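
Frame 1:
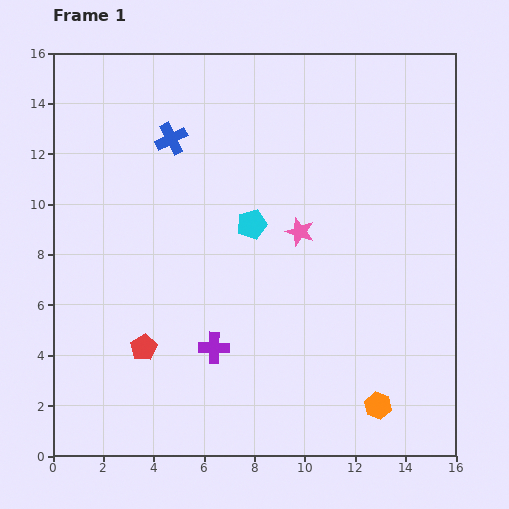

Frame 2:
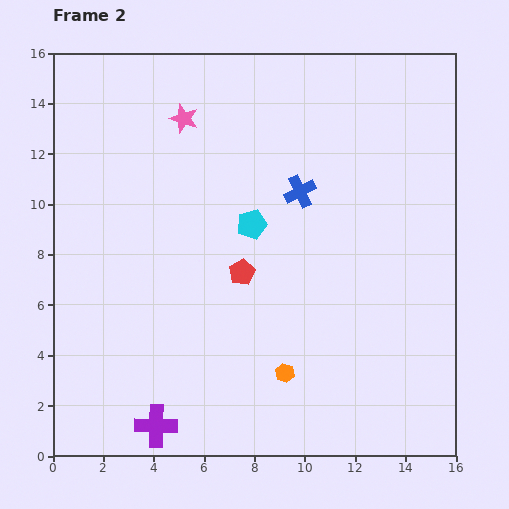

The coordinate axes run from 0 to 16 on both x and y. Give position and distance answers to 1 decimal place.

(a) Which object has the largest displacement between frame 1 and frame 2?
the pink star

(moved 6.4; next 5.5)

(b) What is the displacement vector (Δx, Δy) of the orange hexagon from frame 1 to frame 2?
(-3.7, 1.3)

The orange hexagon was at (12.9, 2.0) in frame 1 and (9.2, 3.3) in frame 2.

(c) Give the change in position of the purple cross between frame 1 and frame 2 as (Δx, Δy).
(-2.3, -3.1)

The purple cross was at (6.4, 4.3) in frame 1 and (4.1, 1.2) in frame 2.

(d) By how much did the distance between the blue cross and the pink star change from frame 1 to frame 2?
-0.9

Distance in frame 1: 6.3. Distance in frame 2: 5.4.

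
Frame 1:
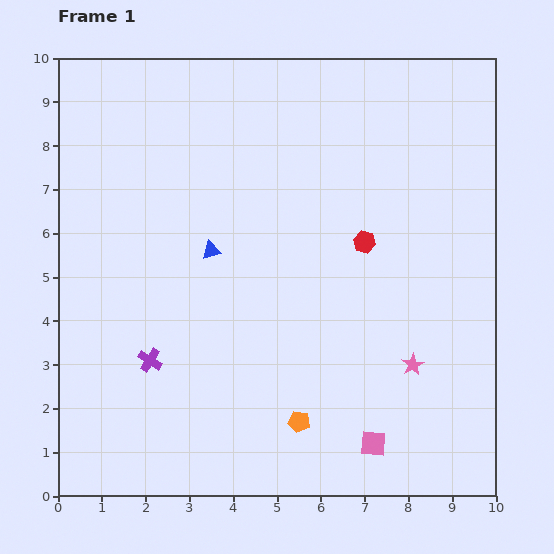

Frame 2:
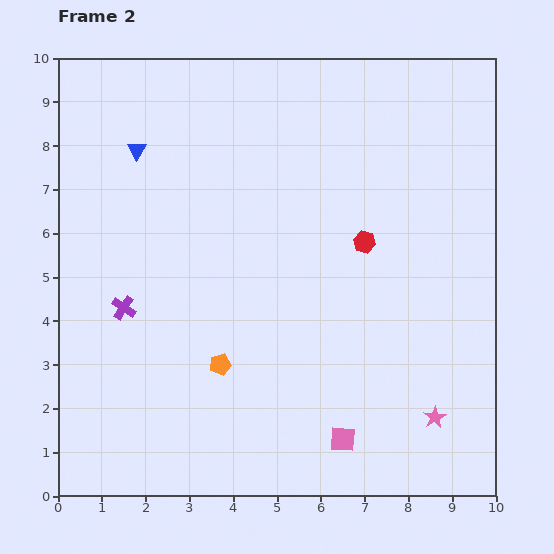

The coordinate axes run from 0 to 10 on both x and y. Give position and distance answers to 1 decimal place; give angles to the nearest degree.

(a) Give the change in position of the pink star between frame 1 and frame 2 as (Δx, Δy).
(0.5, -1.2)

The pink star was at (8.1, 3.0) in frame 1 and (8.6, 1.8) in frame 2.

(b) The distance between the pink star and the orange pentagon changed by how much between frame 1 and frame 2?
+2.1

Distance in frame 1: 2.9. Distance in frame 2: 5.0.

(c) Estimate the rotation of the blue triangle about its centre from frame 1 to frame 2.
43° counter-clockwise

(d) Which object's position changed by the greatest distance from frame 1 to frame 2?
the blue triangle

(moved 2.9; next 2.2)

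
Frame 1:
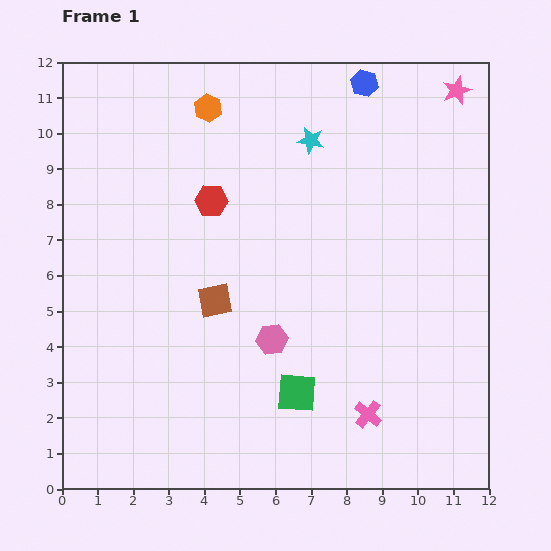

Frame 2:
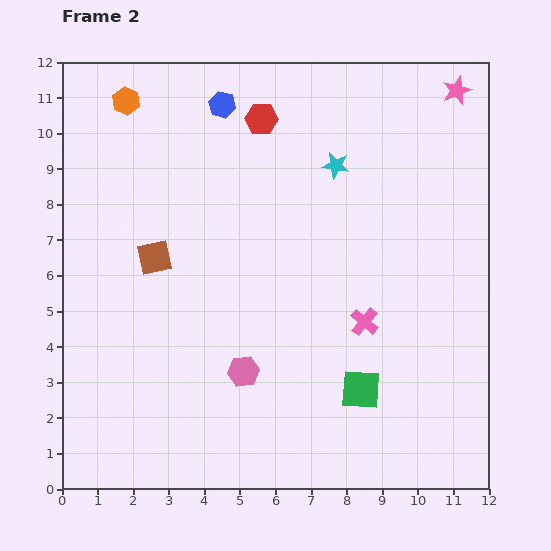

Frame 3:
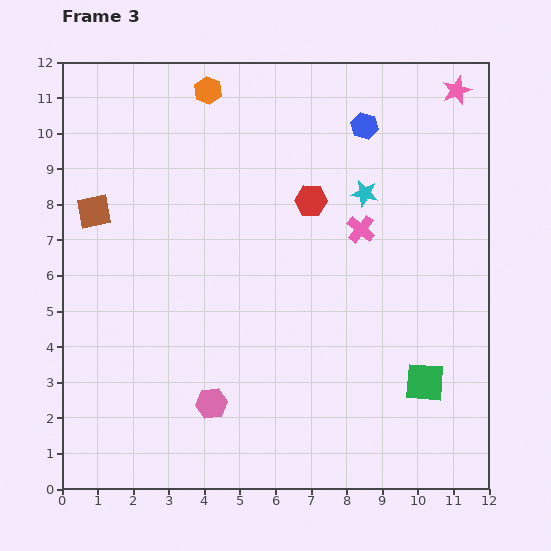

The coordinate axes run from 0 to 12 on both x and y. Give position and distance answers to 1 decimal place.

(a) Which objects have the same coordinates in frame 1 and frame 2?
the pink star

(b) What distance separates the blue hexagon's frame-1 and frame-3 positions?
1.2

The blue hexagon moved from (8.5, 11.4) to (8.5, 10.2), a distance of √(0.0² + 1.2²) ≈ 1.2.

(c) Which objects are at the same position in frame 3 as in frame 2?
the pink star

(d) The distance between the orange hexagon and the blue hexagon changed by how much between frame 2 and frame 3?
+1.8

Distance in frame 2: 2.7. Distance in frame 3: 4.5.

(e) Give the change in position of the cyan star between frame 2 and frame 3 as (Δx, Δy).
(0.8, -0.8)

The cyan star was at (7.7, 9.1) in frame 2 and (8.5, 8.3) in frame 3.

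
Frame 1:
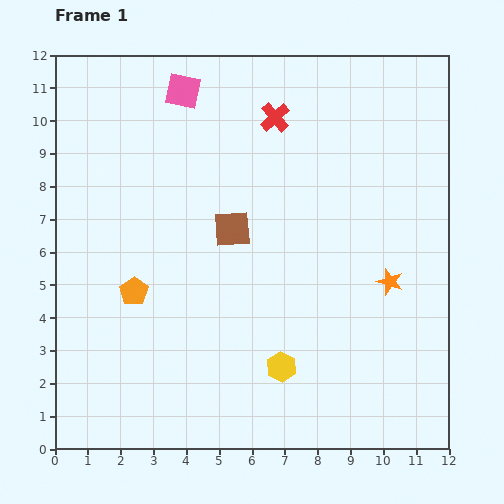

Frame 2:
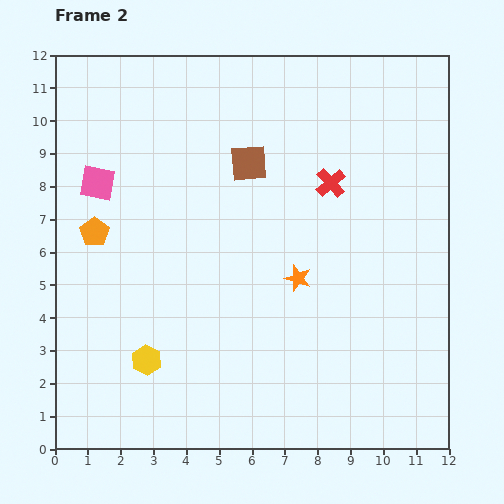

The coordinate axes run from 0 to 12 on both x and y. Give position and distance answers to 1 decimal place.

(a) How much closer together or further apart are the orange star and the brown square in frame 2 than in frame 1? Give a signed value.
-1.3

Distance in frame 1: 5.1. Distance in frame 2: 3.8.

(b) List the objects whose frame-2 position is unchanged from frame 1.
none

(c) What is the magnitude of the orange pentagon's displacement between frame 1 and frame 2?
2.2

The orange pentagon moved from (2.4, 4.8) to (1.2, 6.6), a distance of √(1.2² + 1.8²) ≈ 2.2.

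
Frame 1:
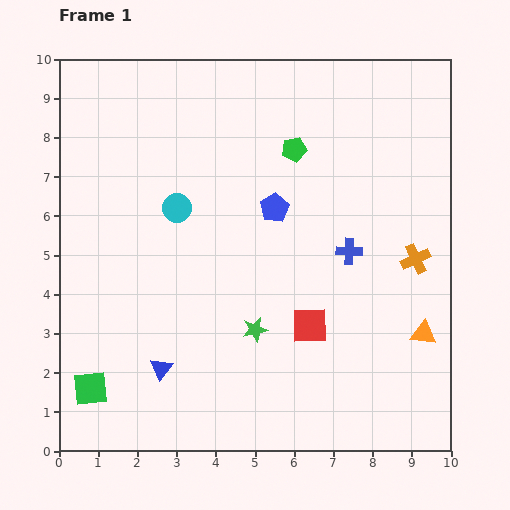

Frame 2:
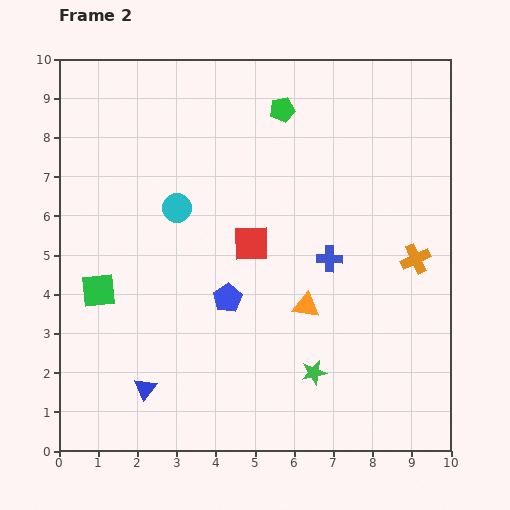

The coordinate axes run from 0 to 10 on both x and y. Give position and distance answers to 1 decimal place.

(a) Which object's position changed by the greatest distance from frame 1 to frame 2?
the orange triangle

(moved 3.1; next 2.6)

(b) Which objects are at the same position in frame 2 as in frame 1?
the cyan circle, the orange cross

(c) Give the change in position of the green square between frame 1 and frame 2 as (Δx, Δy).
(0.2, 2.5)

The green square was at (0.8, 1.6) in frame 1 and (1.0, 4.1) in frame 2.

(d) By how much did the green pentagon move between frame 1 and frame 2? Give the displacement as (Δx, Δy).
(-0.3, 1.0)

The green pentagon was at (6.0, 7.7) in frame 1 and (5.7, 8.7) in frame 2.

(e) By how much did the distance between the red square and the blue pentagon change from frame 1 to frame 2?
-1.6

Distance in frame 1: 3.1. Distance in frame 2: 1.5.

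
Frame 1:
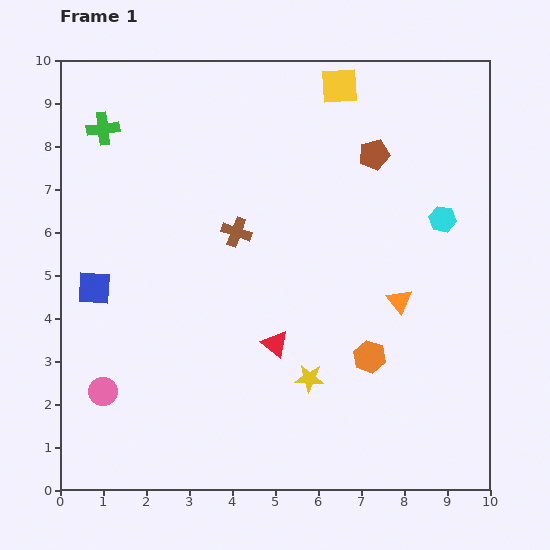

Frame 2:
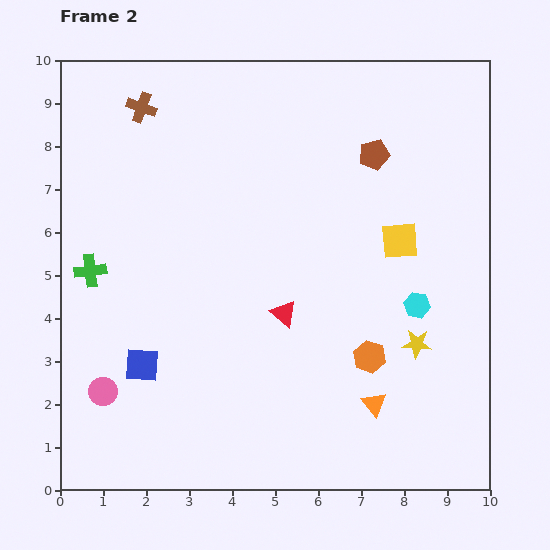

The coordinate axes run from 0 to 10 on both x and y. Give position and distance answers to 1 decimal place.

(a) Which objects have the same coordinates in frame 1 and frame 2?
the brown pentagon, the pink circle, the orange hexagon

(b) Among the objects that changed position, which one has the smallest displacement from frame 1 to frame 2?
the red triangle

(moved 0.7)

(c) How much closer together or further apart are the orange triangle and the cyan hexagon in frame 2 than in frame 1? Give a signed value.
+0.4

Distance in frame 1: 2.1. Distance in frame 2: 2.5.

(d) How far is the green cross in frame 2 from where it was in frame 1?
3.3

The green cross moved from (1.0, 8.4) to (0.7, 5.1), a distance of √(0.3² + 3.3²) ≈ 3.3.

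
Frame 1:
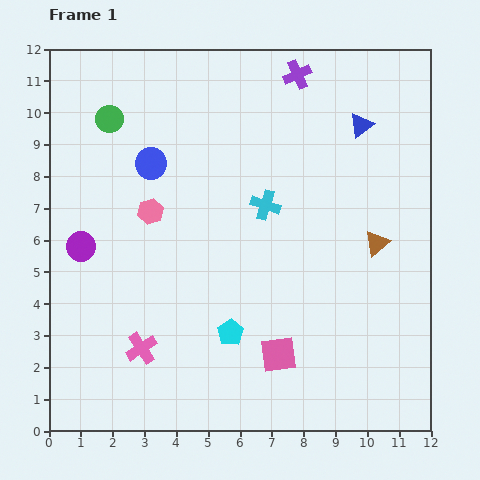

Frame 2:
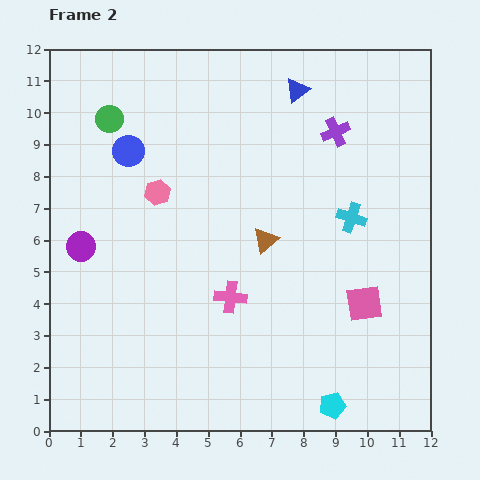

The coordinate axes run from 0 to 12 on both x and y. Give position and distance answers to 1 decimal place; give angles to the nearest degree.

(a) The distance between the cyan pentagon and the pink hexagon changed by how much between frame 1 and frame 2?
+4.2

Distance in frame 1: 4.5. Distance in frame 2: 8.7.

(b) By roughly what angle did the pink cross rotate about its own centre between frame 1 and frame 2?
39° clockwise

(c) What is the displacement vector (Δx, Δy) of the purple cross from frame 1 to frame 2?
(1.2, -1.8)

The purple cross was at (7.8, 11.2) in frame 1 and (9.0, 9.4) in frame 2.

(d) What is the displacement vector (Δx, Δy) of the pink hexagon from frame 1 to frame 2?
(0.2, 0.6)

The pink hexagon was at (3.2, 6.9) in frame 1 and (3.4, 7.5) in frame 2.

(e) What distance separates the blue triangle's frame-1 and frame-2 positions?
2.3

The blue triangle moved from (9.8, 9.6) to (7.8, 10.7), a distance of √(2.0² + 1.1²) ≈ 2.3.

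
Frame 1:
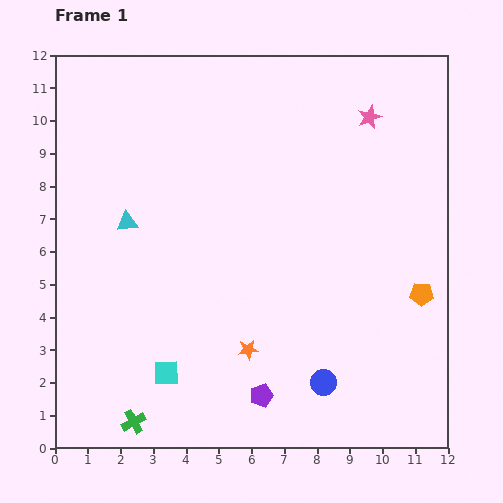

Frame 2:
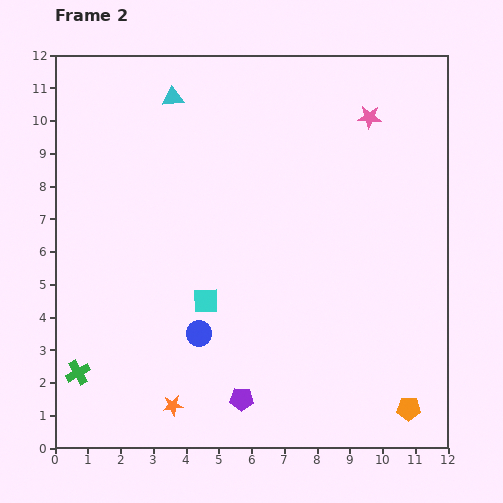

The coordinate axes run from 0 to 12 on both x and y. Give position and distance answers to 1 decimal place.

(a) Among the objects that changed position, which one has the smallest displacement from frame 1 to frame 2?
the purple pentagon

(moved 0.6)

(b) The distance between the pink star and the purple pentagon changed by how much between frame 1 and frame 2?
+0.3

Distance in frame 1: 9.1. Distance in frame 2: 9.4.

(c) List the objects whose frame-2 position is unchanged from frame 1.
the pink star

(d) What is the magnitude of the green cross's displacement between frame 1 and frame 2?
2.3

The green cross moved from (2.4, 0.8) to (0.7, 2.3), a distance of √(1.7² + 1.5²) ≈ 2.3.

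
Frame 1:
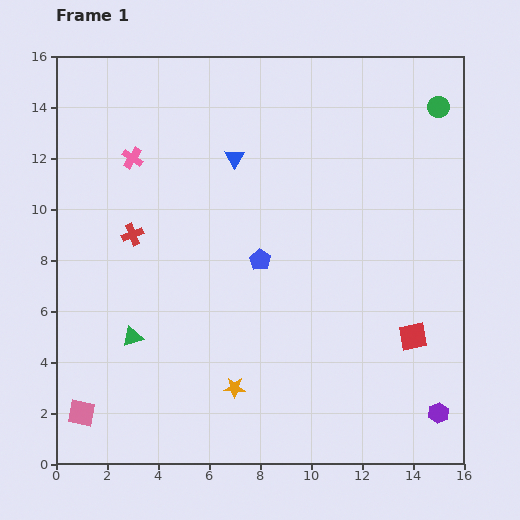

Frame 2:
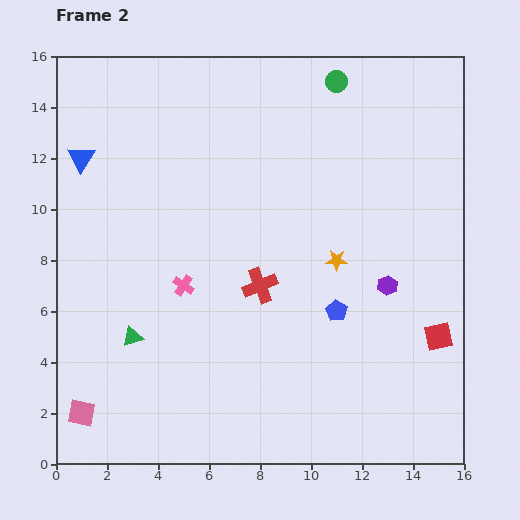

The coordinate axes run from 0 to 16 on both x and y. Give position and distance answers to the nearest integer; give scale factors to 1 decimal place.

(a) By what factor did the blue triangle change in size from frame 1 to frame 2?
1.4×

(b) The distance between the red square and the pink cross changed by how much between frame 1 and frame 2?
-3

Distance in frame 1: 13. Distance in frame 2: 10.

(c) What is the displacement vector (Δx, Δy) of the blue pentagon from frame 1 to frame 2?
(3, -2)

The blue pentagon was at (8, 8) in frame 1 and (11, 6) in frame 2.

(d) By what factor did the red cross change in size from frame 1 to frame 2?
1.6×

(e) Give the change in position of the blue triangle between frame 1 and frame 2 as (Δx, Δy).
(-6, 0)

The blue triangle was at (7, 12) in frame 1 and (1, 12) in frame 2.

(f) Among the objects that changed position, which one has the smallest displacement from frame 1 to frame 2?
the red square

(moved 1)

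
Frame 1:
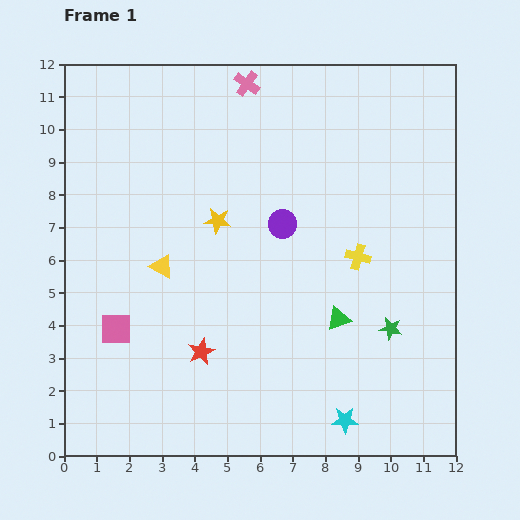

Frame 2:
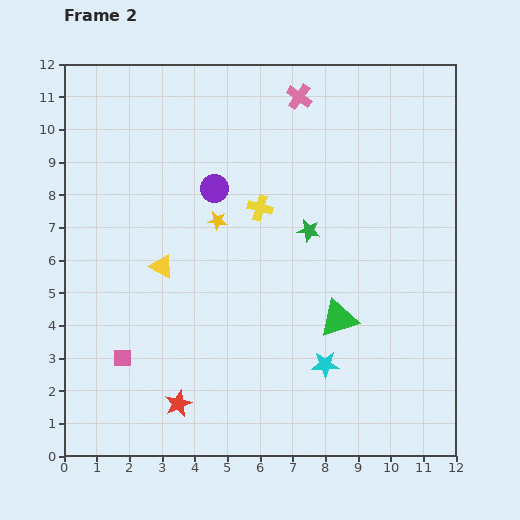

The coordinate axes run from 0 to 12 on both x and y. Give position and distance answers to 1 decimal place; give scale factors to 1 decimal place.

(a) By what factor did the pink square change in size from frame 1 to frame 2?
0.6×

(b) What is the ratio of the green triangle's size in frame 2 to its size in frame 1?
1.6×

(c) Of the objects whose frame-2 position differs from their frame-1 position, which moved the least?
the pink square

(moved 0.9)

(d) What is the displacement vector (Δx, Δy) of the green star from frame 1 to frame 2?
(-2.5, 3.0)

The green star was at (10.0, 3.9) in frame 1 and (7.5, 6.9) in frame 2.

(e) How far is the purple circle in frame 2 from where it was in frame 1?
2.4

The purple circle moved from (6.7, 7.1) to (4.6, 8.2), a distance of √(2.1² + 1.1²) ≈ 2.4.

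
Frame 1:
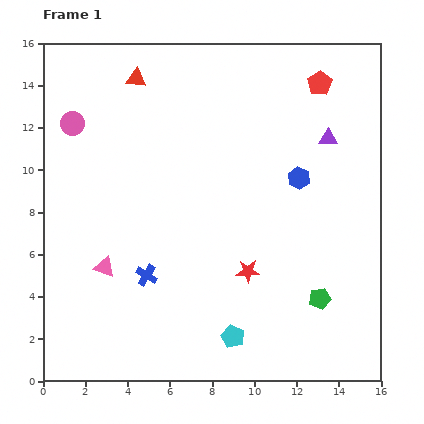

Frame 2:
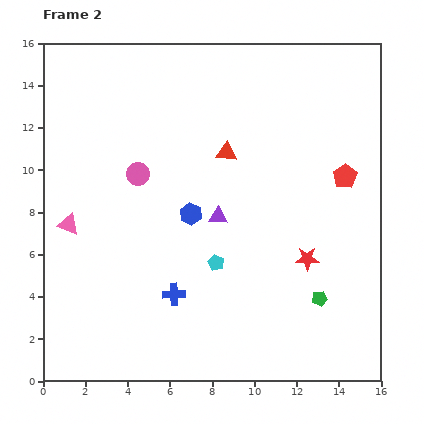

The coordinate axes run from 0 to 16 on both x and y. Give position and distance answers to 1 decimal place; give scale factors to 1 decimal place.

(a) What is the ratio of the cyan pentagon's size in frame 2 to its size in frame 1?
0.7×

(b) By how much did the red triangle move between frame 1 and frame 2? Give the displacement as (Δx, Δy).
(4.3, -3.5)

The red triangle was at (4.4, 14.3) in frame 1 and (8.7, 10.8) in frame 2.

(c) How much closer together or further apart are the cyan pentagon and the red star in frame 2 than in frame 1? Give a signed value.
+1.1

Distance in frame 1: 3.2. Distance in frame 2: 4.3.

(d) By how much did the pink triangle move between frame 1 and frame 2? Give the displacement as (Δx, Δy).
(-1.7, 2.0)

The pink triangle was at (2.9, 5.4) in frame 1 and (1.2, 7.4) in frame 2.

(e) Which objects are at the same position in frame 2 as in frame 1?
the green pentagon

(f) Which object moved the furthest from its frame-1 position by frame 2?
the purple triangle

(moved 6.4; next 5.5)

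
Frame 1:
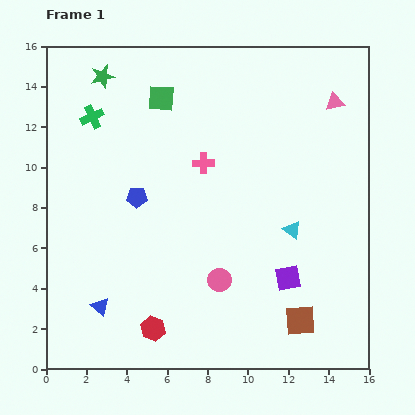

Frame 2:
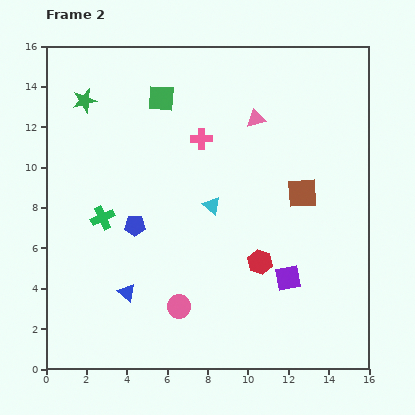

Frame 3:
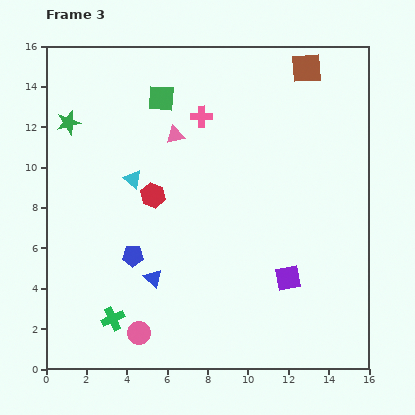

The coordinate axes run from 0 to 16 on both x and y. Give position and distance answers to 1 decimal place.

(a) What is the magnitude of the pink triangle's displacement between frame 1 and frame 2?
4.0

The pink triangle moved from (14.3, 13.2) to (10.4, 12.4), a distance of √(3.9² + 0.8²) ≈ 4.0.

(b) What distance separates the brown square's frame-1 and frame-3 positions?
12.5

The brown square moved from (12.6, 2.4) to (12.9, 14.9), a distance of √(0.3² + 12.5²) ≈ 12.5.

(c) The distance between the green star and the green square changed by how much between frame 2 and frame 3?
+1.0

Distance in frame 2: 3.8. Distance in frame 3: 4.8.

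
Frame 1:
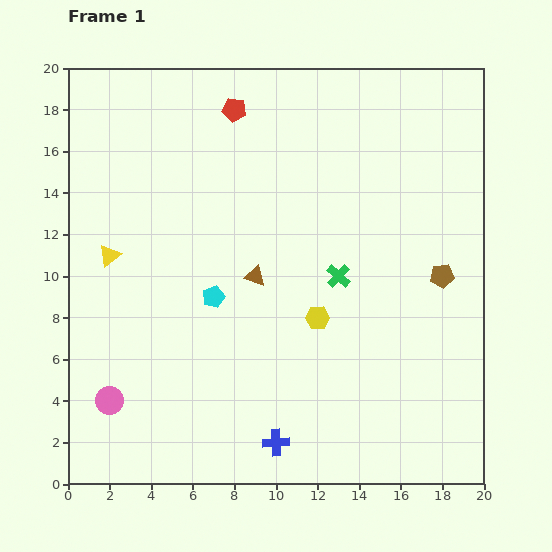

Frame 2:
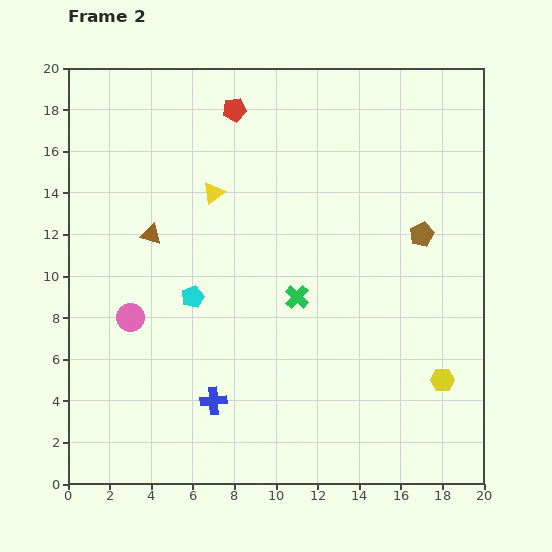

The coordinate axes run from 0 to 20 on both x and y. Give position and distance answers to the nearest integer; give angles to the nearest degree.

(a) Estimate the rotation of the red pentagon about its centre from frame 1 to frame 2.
17° counter-clockwise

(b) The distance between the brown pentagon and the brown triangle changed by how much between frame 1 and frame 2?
+4

Distance in frame 1: 9. Distance in frame 2: 13.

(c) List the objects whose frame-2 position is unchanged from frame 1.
the red pentagon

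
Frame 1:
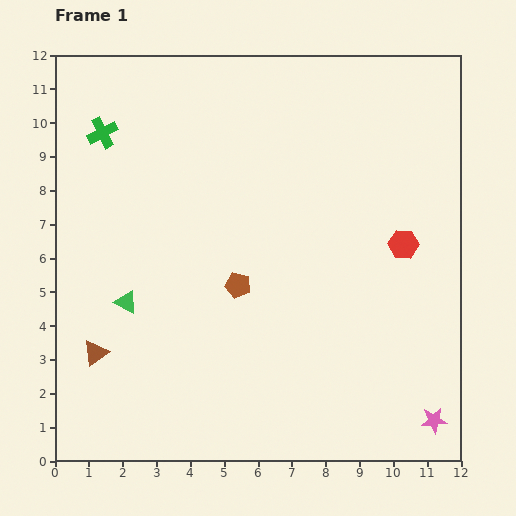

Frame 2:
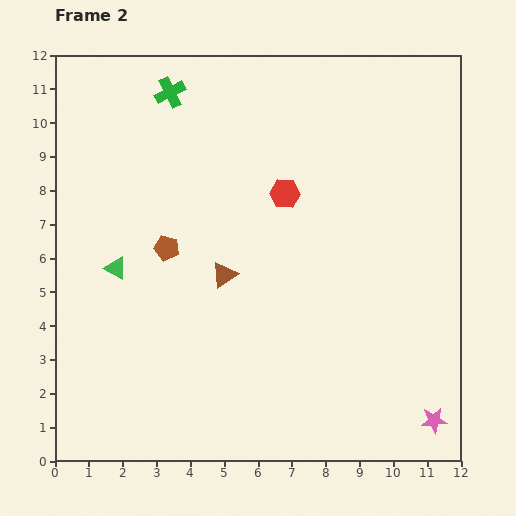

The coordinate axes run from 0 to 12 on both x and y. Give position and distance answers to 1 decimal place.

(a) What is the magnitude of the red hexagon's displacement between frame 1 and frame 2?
3.8

The red hexagon moved from (10.3, 6.4) to (6.8, 7.9), a distance of √(3.5² + 1.5²) ≈ 3.8.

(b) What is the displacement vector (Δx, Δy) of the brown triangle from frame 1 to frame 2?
(3.8, 2.3)

The brown triangle was at (1.2, 3.2) in frame 1 and (5.0, 5.5) in frame 2.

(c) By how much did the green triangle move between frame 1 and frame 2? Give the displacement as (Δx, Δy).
(-0.3, 1.0)

The green triangle was at (2.1, 4.7) in frame 1 and (1.8, 5.7) in frame 2.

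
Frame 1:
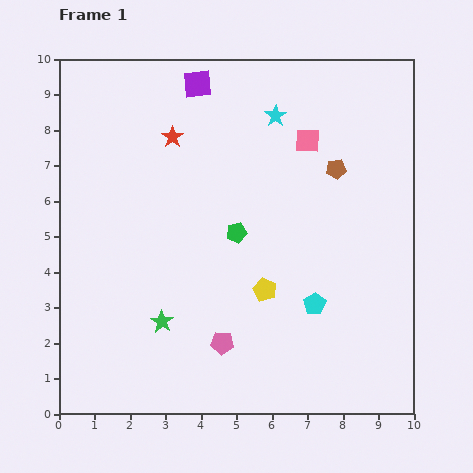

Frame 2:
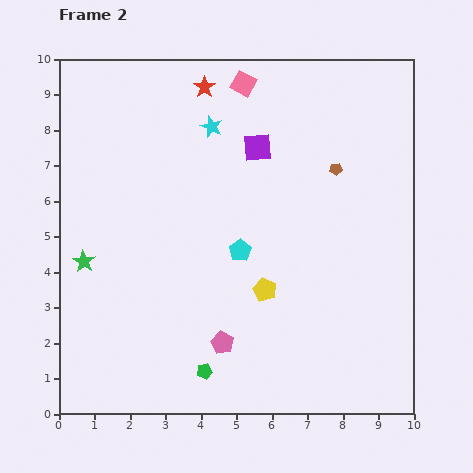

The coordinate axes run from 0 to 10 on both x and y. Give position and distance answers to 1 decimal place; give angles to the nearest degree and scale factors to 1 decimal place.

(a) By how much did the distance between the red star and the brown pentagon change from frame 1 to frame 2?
-0.3

Distance in frame 1: 4.7. Distance in frame 2: 4.4.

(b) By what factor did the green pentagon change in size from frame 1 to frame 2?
0.8×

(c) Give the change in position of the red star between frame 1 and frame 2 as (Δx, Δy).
(0.9, 1.4)

The red star was at (3.2, 7.8) in frame 1 and (4.1, 9.2) in frame 2.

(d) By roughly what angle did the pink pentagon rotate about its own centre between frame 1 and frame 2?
23° clockwise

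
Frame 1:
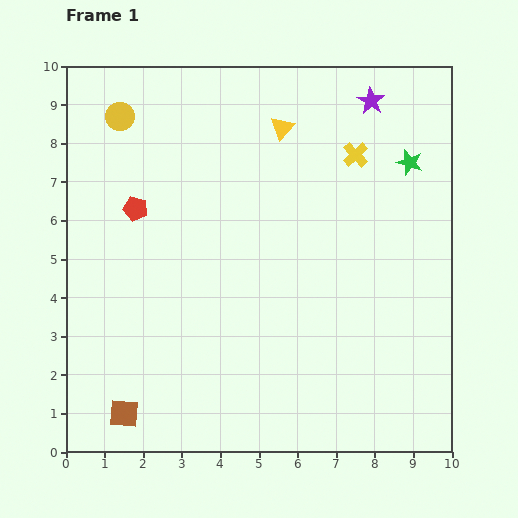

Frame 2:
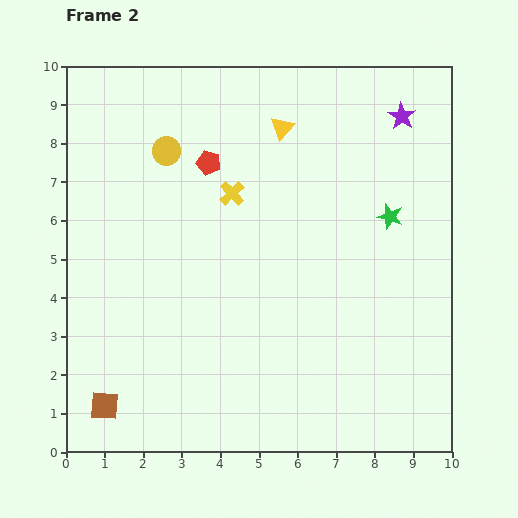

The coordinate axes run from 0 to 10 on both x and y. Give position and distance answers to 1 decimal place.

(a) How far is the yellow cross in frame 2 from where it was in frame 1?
3.4

The yellow cross moved from (7.5, 7.7) to (4.3, 6.7), a distance of √(3.2² + 1.0²) ≈ 3.4.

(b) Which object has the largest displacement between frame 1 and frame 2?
the yellow cross

(moved 3.4; next 2.2)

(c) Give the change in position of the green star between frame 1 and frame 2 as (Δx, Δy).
(-0.5, -1.4)

The green star was at (8.9, 7.5) in frame 1 and (8.4, 6.1) in frame 2.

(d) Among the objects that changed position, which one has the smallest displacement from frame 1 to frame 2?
the brown square

(moved 0.5)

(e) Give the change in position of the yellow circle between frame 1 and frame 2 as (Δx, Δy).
(1.2, -0.9)

The yellow circle was at (1.4, 8.7) in frame 1 and (2.6, 7.8) in frame 2.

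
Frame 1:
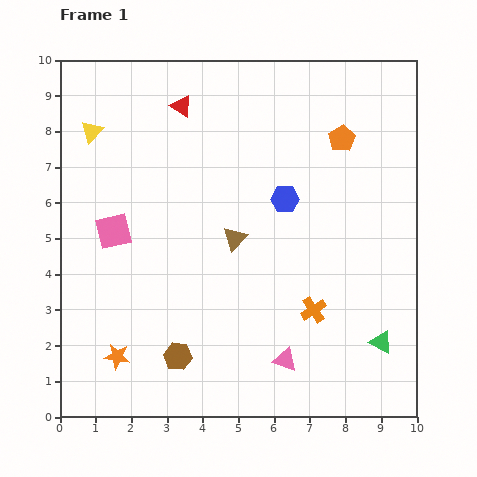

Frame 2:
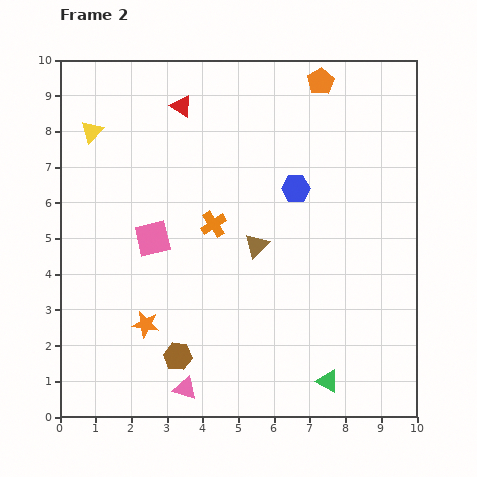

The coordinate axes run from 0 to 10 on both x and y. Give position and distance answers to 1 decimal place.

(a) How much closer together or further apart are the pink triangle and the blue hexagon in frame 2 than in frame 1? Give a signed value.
+1.9

Distance in frame 1: 4.5. Distance in frame 2: 6.4.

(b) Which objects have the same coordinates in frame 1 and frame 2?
the brown hexagon, the yellow triangle, the red triangle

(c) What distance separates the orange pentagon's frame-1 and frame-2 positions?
1.7

The orange pentagon moved from (7.9, 7.8) to (7.3, 9.4), a distance of √(0.6² + 1.6²) ≈ 1.7.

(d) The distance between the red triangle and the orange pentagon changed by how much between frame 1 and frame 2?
-0.6

Distance in frame 1: 4.6. Distance in frame 2: 4.0.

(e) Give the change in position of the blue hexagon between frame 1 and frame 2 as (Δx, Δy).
(0.3, 0.3)

The blue hexagon was at (6.3, 6.1) in frame 1 and (6.6, 6.4) in frame 2.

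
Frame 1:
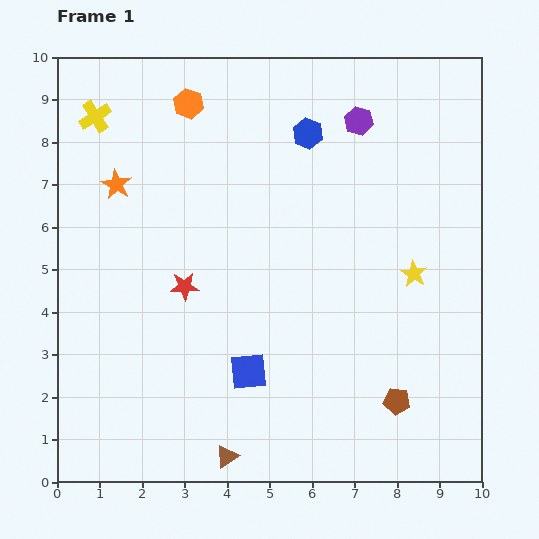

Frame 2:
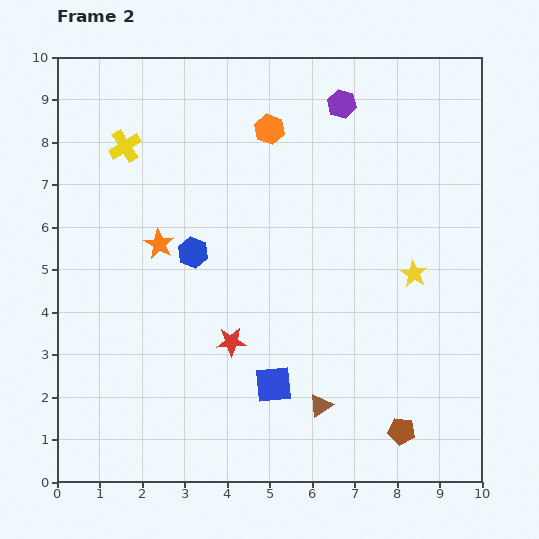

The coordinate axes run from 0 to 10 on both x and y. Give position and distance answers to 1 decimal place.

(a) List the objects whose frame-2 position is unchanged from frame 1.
the yellow star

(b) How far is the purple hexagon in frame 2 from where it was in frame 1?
0.6

The purple hexagon moved from (7.1, 8.5) to (6.7, 8.9), a distance of √(0.4² + 0.4²) ≈ 0.6.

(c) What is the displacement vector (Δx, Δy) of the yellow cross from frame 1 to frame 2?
(0.7, -0.7)

The yellow cross was at (0.9, 8.6) in frame 1 and (1.6, 7.9) in frame 2.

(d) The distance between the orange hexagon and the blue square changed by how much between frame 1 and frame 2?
-0.5

Distance in frame 1: 6.5. Distance in frame 2: 6.0.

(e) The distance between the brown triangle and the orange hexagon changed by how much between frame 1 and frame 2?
-1.7

Distance in frame 1: 8.3. Distance in frame 2: 6.6.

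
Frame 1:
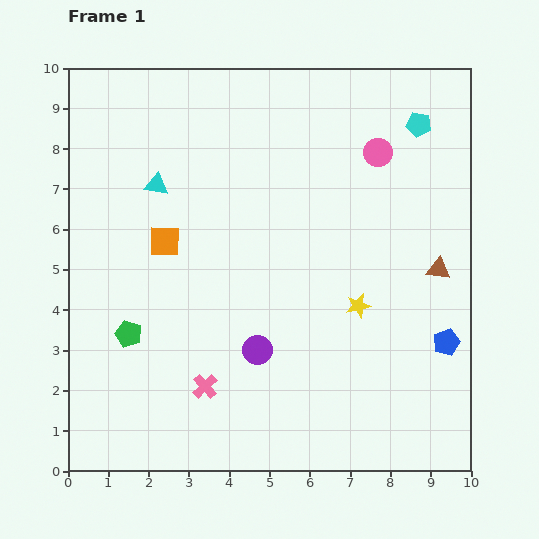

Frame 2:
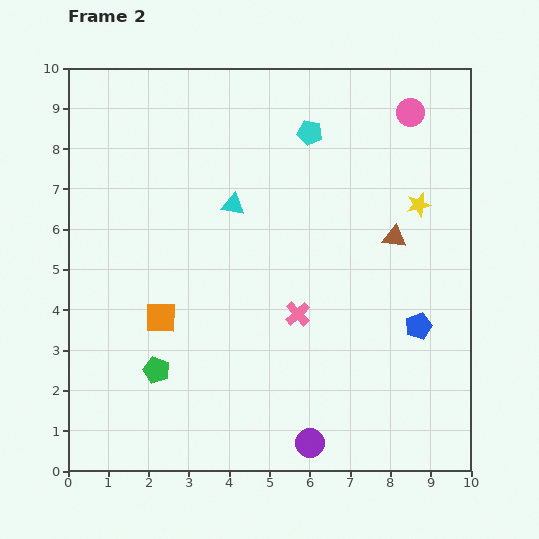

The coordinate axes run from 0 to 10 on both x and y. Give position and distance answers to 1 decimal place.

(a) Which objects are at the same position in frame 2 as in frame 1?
none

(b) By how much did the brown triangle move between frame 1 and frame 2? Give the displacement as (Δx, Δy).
(-1.1, 0.8)

The brown triangle was at (9.2, 5.0) in frame 1 and (8.1, 5.8) in frame 2.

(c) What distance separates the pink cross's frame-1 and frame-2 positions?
2.9

The pink cross moved from (3.4, 2.1) to (5.7, 3.9), a distance of √(2.3² + 1.8²) ≈ 2.9.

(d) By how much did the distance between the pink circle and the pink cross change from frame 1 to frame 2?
-1.5

Distance in frame 1: 7.2. Distance in frame 2: 5.7.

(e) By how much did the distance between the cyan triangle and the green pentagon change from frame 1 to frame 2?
+0.7

Distance in frame 1: 3.8. Distance in frame 2: 4.5.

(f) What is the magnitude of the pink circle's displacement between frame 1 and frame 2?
1.3

The pink circle moved from (7.7, 7.9) to (8.5, 8.9), a distance of √(0.8² + 1.0²) ≈ 1.3.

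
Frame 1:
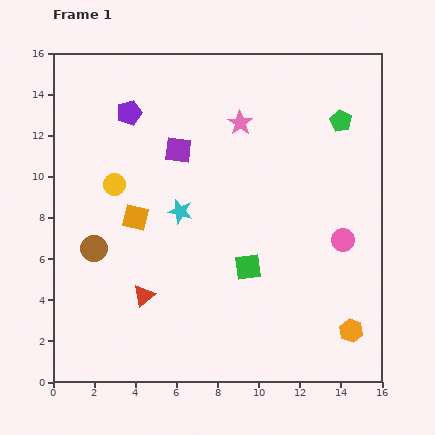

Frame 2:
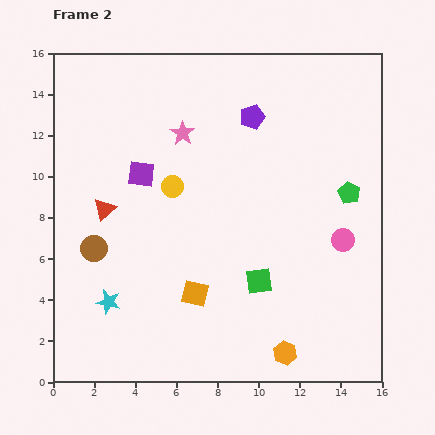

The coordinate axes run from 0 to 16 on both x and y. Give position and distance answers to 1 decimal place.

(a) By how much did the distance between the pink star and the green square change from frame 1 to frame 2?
+1.1

Distance in frame 1: 7.0. Distance in frame 2: 8.1.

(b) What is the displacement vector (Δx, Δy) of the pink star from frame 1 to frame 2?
(-2.8, -0.5)

The pink star was at (9.1, 12.6) in frame 1 and (6.3, 12.1) in frame 2.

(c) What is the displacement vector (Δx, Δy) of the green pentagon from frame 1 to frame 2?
(0.4, -3.5)

The green pentagon was at (14.0, 12.7) in frame 1 and (14.4, 9.2) in frame 2.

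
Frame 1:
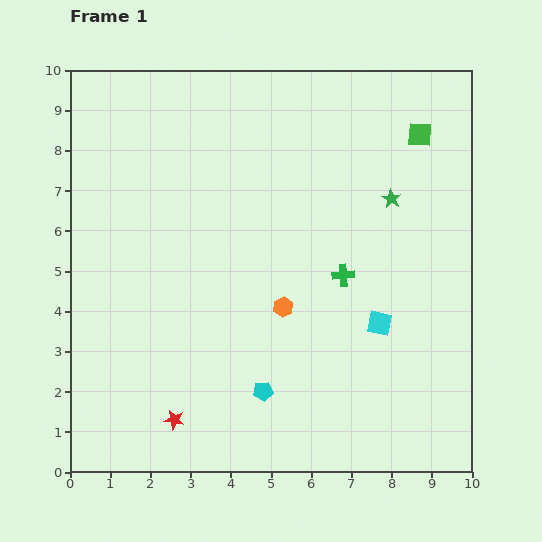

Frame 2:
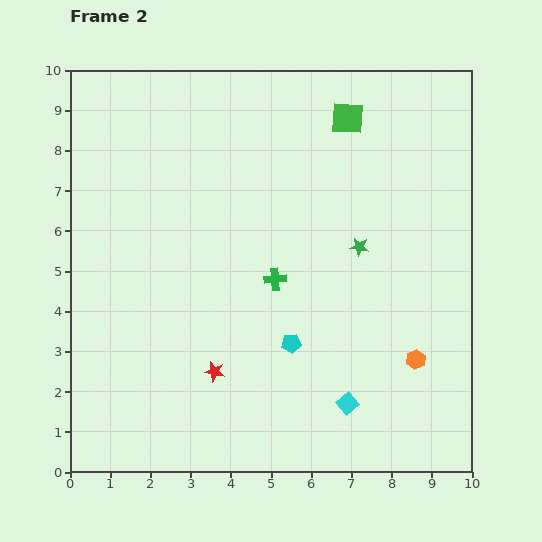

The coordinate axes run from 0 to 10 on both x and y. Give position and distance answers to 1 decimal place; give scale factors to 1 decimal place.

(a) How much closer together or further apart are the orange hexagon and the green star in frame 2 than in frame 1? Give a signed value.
-0.7

Distance in frame 1: 3.8. Distance in frame 2: 3.1.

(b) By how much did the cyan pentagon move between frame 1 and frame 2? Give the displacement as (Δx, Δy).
(0.7, 1.2)

The cyan pentagon was at (4.8, 2.0) in frame 1 and (5.5, 3.2) in frame 2.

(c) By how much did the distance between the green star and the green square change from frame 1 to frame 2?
+1.5

Distance in frame 1: 1.7. Distance in frame 2: 3.2.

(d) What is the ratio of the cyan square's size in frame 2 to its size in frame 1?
0.8×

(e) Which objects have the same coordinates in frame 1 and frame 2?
none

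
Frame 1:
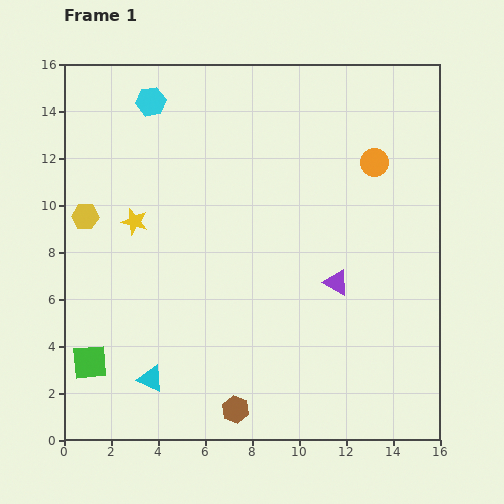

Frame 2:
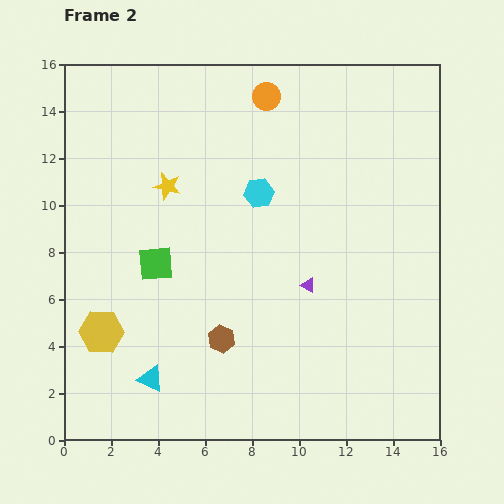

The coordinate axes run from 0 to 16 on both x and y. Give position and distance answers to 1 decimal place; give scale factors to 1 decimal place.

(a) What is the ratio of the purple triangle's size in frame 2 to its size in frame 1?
0.6×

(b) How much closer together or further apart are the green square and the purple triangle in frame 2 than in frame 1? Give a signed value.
-4.4

Distance in frame 1: 11.0. Distance in frame 2: 6.6.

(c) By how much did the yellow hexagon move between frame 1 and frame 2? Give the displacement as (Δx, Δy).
(0.7, -4.9)

The yellow hexagon was at (0.9, 9.5) in frame 1 and (1.6, 4.6) in frame 2.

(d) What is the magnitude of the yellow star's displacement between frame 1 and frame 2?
2.1

The yellow star moved from (3.0, 9.3) to (4.4, 10.8), a distance of √(1.4² + 1.5²) ≈ 2.1.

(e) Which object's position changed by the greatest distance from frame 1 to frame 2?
the cyan hexagon

(moved 6.0; next 5.4)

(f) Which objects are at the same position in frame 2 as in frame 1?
the cyan triangle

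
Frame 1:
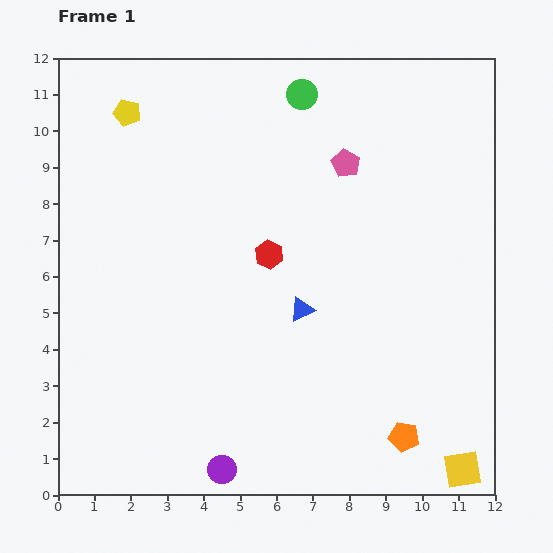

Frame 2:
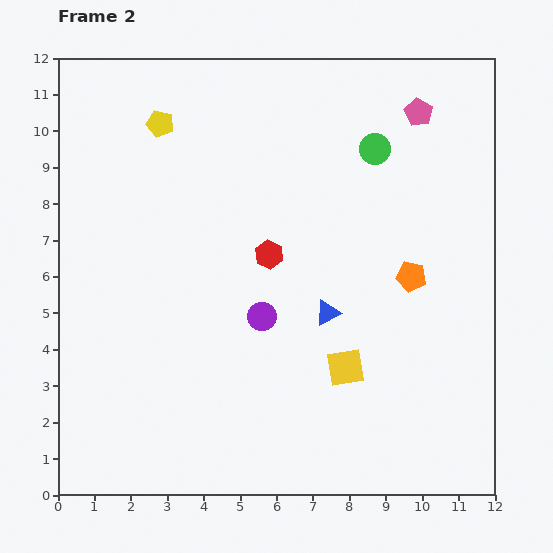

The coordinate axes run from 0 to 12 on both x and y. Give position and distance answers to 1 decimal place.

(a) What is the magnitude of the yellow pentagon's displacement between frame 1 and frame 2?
0.9

The yellow pentagon moved from (1.9, 10.5) to (2.8, 10.2), a distance of √(0.9² + 0.3²) ≈ 0.9.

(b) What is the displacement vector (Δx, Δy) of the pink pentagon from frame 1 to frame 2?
(2.0, 1.4)

The pink pentagon was at (7.9, 9.1) in frame 1 and (9.9, 10.5) in frame 2.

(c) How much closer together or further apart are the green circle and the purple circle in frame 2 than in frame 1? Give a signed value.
-5.0

Distance in frame 1: 10.5. Distance in frame 2: 5.5.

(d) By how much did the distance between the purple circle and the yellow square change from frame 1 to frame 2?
-3.9

Distance in frame 1: 6.6. Distance in frame 2: 2.7.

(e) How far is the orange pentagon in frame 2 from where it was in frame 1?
4.4

The orange pentagon moved from (9.5, 1.6) to (9.7, 6.0), a distance of √(0.2² + 4.4²) ≈ 4.4.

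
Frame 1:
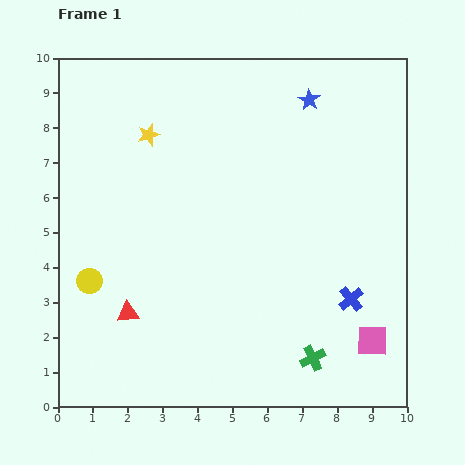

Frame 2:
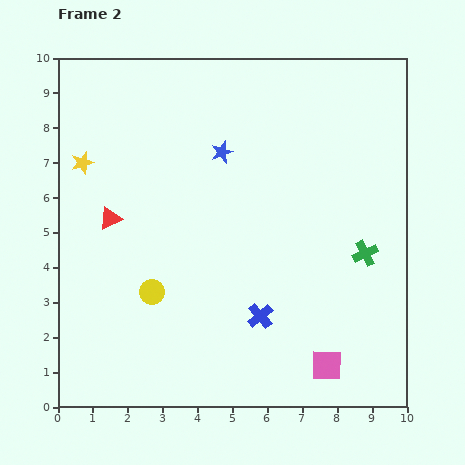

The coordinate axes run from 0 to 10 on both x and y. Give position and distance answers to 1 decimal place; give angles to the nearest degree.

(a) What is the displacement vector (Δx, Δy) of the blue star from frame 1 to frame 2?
(-2.5, -1.5)

The blue star was at (7.2, 8.8) in frame 1 and (4.7, 7.3) in frame 2.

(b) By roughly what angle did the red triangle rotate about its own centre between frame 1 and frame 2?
20° counter-clockwise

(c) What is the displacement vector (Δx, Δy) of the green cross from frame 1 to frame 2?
(1.5, 3.0)

The green cross was at (7.3, 1.4) in frame 1 and (8.8, 4.4) in frame 2.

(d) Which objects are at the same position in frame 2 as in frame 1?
none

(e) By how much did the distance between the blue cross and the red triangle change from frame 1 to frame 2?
-1.3

Distance in frame 1: 6.4. Distance in frame 2: 5.1.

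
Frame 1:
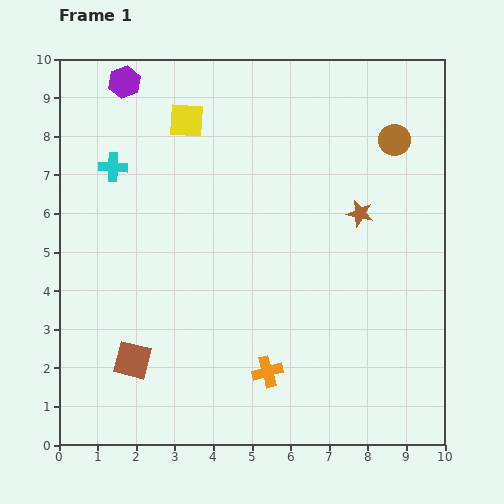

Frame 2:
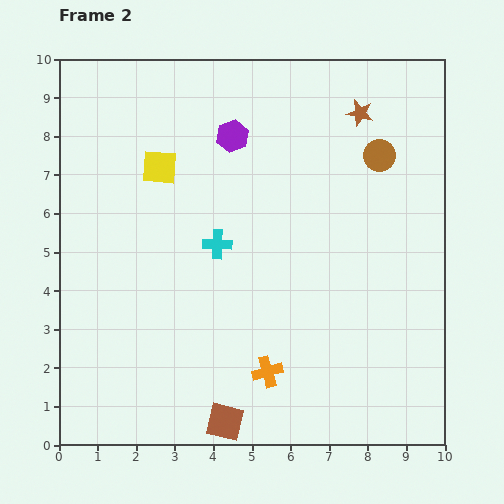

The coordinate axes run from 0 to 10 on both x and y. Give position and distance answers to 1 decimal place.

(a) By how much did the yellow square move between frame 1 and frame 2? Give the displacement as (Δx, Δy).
(-0.7, -1.2)

The yellow square was at (3.3, 8.4) in frame 1 and (2.6, 7.2) in frame 2.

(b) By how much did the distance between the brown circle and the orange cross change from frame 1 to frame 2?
-0.5

Distance in frame 1: 6.8. Distance in frame 2: 6.3.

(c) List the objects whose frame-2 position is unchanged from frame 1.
the orange cross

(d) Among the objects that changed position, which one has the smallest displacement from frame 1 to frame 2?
the brown circle

(moved 0.6)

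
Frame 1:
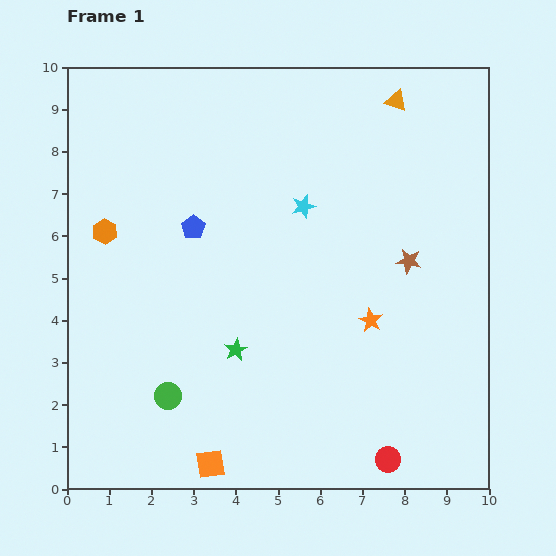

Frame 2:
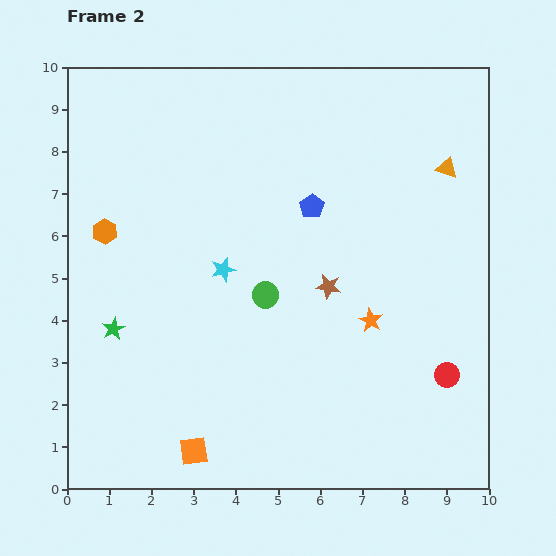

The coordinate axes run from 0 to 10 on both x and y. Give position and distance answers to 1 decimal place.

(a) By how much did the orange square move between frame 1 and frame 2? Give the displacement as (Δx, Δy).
(-0.4, 0.3)

The orange square was at (3.4, 0.6) in frame 1 and (3.0, 0.9) in frame 2.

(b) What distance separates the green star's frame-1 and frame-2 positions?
2.9

The green star moved from (4.0, 3.3) to (1.1, 3.8), a distance of √(2.9² + 0.5²) ≈ 2.9.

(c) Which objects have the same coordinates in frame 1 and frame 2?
the orange star, the orange hexagon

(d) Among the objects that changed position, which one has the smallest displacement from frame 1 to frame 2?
the orange square

(moved 0.5)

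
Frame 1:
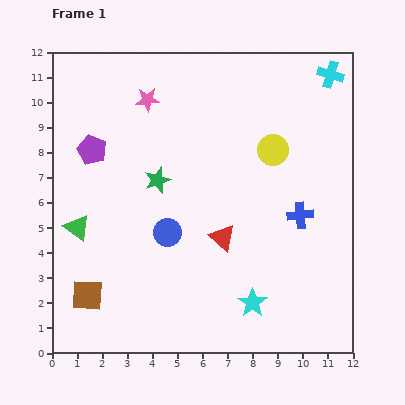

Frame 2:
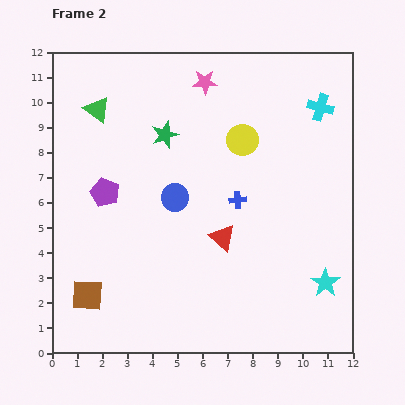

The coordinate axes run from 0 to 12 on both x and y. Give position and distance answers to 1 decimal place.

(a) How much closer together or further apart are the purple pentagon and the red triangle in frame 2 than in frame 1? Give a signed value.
-1.3

Distance in frame 1: 6.3. Distance in frame 2: 5.0.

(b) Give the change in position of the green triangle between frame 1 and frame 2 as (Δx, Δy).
(0.8, 4.7)

The green triangle was at (1.0, 5.0) in frame 1 and (1.8, 9.7) in frame 2.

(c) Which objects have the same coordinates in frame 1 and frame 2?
the brown square, the red triangle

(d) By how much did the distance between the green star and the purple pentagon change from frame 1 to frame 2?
+0.4

Distance in frame 1: 2.9. Distance in frame 2: 3.3.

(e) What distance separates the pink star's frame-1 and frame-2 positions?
2.4

The pink star moved from (3.8, 10.1) to (6.1, 10.8), a distance of √(2.3² + 0.7²) ≈ 2.4.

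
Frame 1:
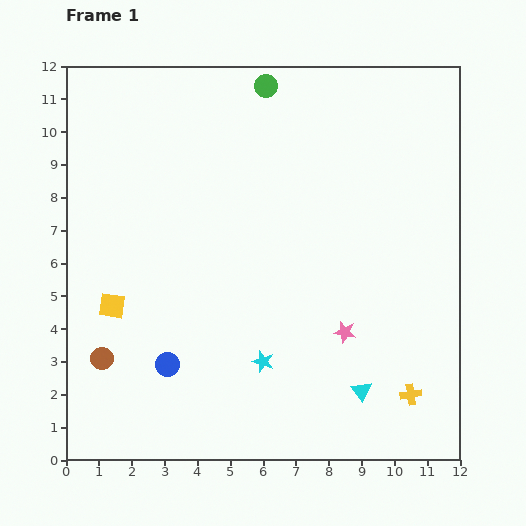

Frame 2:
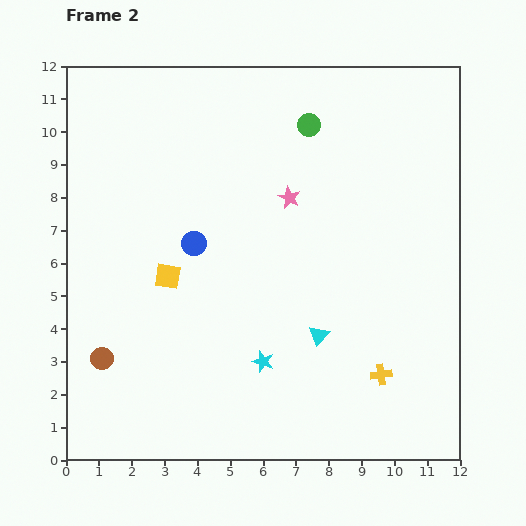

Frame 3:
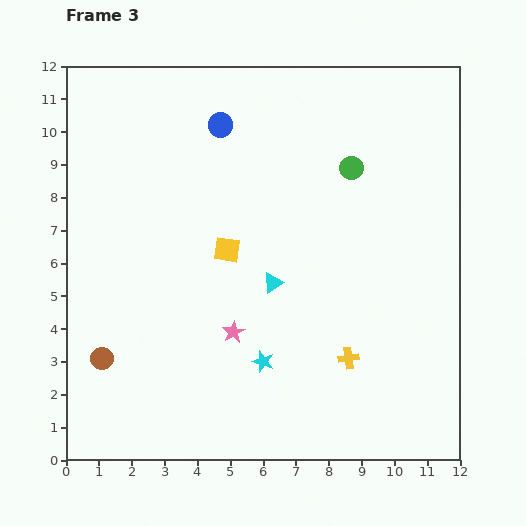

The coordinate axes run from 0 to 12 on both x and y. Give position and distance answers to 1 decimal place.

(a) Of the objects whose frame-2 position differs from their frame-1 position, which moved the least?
the yellow cross

(moved 1.1)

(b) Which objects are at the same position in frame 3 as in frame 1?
the cyan star, the brown circle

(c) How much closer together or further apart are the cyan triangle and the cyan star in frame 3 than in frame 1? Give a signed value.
-0.7

Distance in frame 1: 3.1. Distance in frame 3: 2.4.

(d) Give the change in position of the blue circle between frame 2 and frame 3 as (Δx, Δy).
(0.8, 3.6)

The blue circle was at (3.9, 6.6) in frame 2 and (4.7, 10.2) in frame 3.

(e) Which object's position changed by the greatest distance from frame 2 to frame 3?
the pink star

(moved 4.4; next 3.7)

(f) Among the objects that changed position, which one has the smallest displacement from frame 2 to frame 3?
the yellow cross

(moved 1.1)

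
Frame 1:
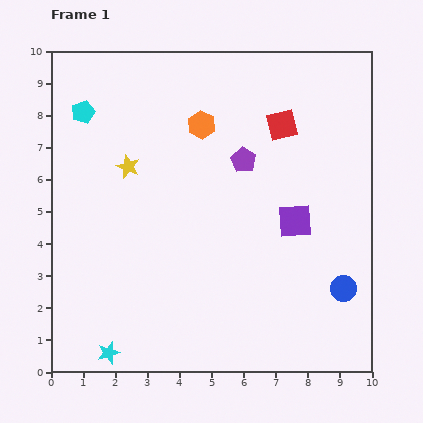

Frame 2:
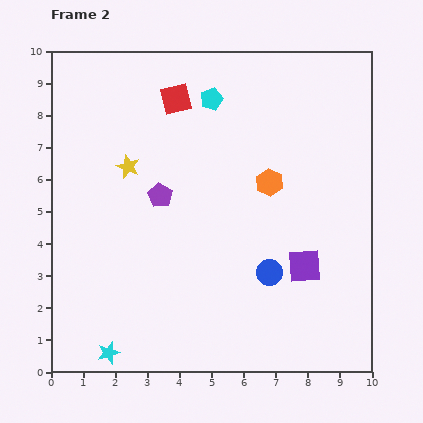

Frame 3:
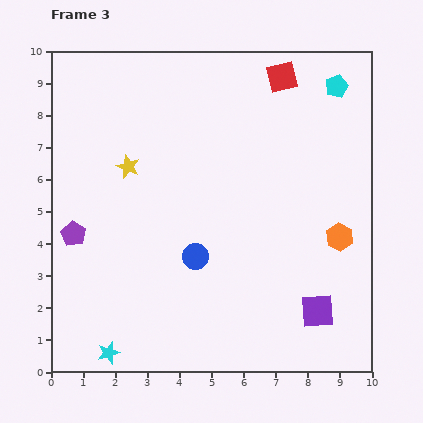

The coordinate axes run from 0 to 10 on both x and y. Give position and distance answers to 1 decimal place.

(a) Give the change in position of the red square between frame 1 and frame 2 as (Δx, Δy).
(-3.3, 0.8)

The red square was at (7.2, 7.7) in frame 1 and (3.9, 8.5) in frame 2.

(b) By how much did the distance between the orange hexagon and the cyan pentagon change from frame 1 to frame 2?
-0.5

Distance in frame 1: 3.7. Distance in frame 2: 3.2.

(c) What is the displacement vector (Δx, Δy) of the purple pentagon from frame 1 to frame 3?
(-5.3, -2.3)

The purple pentagon was at (6.0, 6.6) in frame 1 and (0.7, 4.3) in frame 3.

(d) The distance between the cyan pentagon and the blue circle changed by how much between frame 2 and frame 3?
+1.2

Distance in frame 2: 5.7. Distance in frame 3: 6.9.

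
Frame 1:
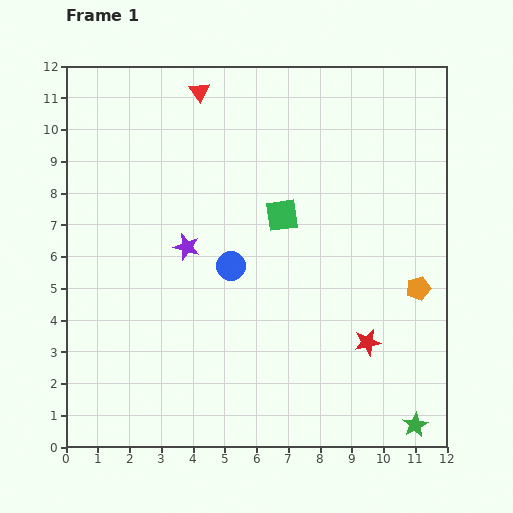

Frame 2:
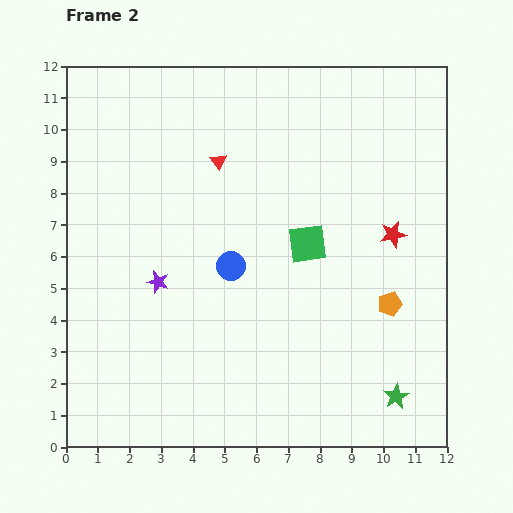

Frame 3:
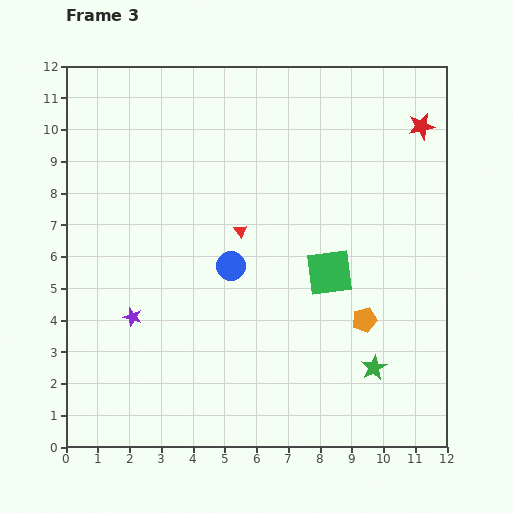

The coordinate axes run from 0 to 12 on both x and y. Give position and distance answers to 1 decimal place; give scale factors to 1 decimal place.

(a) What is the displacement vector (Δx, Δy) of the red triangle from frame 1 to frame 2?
(0.6, -2.2)

The red triangle was at (4.2, 11.2) in frame 1 and (4.8, 9.0) in frame 2.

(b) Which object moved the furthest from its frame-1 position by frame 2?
the red star

(moved 3.5; next 2.3)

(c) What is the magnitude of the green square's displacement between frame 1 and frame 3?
2.3

The green square moved from (6.8, 7.3) to (8.3, 5.5), a distance of √(1.5² + 1.8²) ≈ 2.3.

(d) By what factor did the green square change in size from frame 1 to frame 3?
1.4×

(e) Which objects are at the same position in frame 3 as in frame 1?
the blue circle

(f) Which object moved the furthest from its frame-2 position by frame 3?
the red star

(moved 3.5; next 2.3)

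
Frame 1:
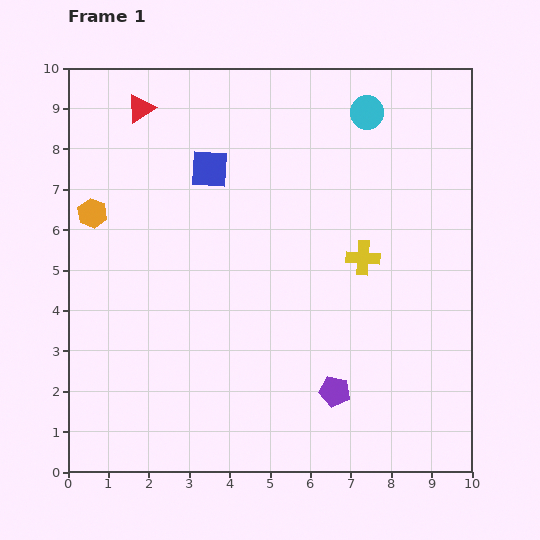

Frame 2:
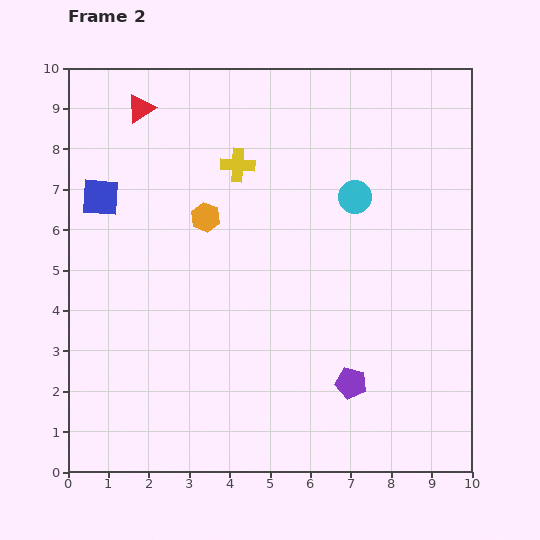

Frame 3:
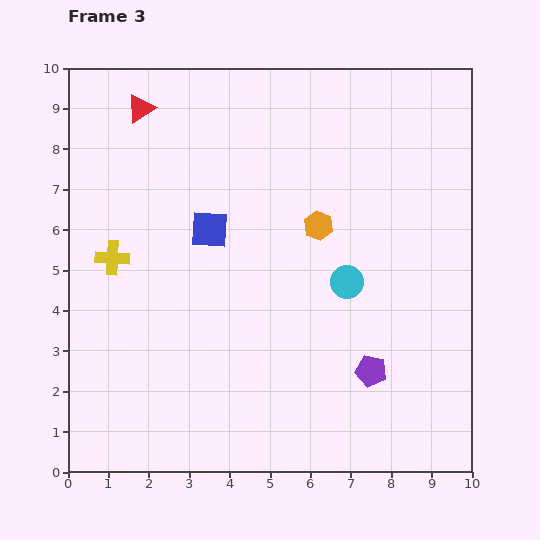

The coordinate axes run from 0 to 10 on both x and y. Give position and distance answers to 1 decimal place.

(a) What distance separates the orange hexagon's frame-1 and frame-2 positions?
2.8

The orange hexagon moved from (0.6, 6.4) to (3.4, 6.3), a distance of √(2.8² + 0.1²) ≈ 2.8.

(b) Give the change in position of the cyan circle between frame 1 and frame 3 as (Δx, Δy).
(-0.5, -4.2)

The cyan circle was at (7.4, 8.9) in frame 1 and (6.9, 4.7) in frame 3.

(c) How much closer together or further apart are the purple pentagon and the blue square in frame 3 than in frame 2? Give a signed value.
-2.4

Distance in frame 2: 7.7. Distance in frame 3: 5.3.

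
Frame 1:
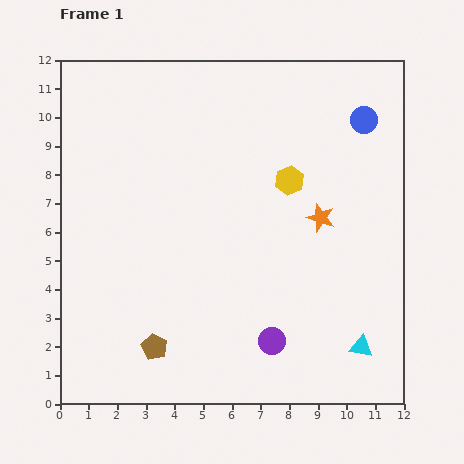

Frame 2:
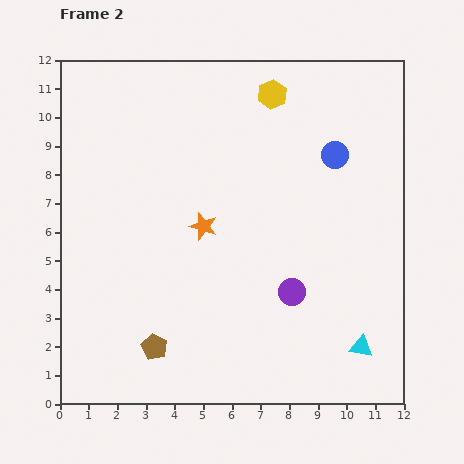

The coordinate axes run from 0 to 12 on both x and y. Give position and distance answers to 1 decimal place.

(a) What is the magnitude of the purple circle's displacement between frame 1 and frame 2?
1.8

The purple circle moved from (7.4, 2.2) to (8.1, 3.9), a distance of √(0.7² + 1.7²) ≈ 1.8.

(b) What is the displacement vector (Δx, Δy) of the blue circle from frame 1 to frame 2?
(-1.0, -1.2)

The blue circle was at (10.6, 9.9) in frame 1 and (9.6, 8.7) in frame 2.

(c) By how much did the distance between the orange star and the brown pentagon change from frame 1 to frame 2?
-2.8

Distance in frame 1: 7.3. Distance in frame 2: 4.5.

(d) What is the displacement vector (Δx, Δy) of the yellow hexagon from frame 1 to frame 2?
(-0.6, 3.0)

The yellow hexagon was at (8.0, 7.8) in frame 1 and (7.4, 10.8) in frame 2.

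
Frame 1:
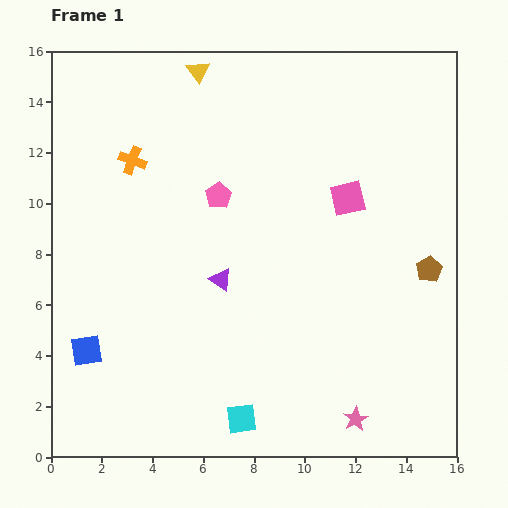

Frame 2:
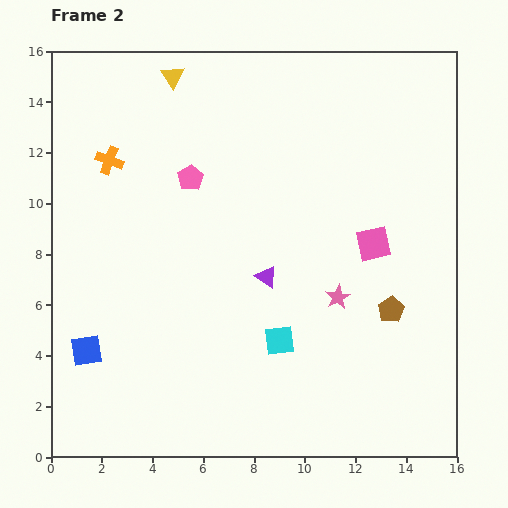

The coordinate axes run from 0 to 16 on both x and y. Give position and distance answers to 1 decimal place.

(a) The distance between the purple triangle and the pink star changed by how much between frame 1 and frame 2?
-4.7

Distance in frame 1: 7.6. Distance in frame 2: 2.9.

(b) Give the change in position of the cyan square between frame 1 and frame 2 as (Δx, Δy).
(1.5, 3.1)

The cyan square was at (7.5, 1.5) in frame 1 and (9.0, 4.6) in frame 2.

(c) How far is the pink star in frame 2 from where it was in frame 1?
4.9

The pink star moved from (12.0, 1.5) to (11.3, 6.3), a distance of √(0.7² + 4.8²) ≈ 4.9.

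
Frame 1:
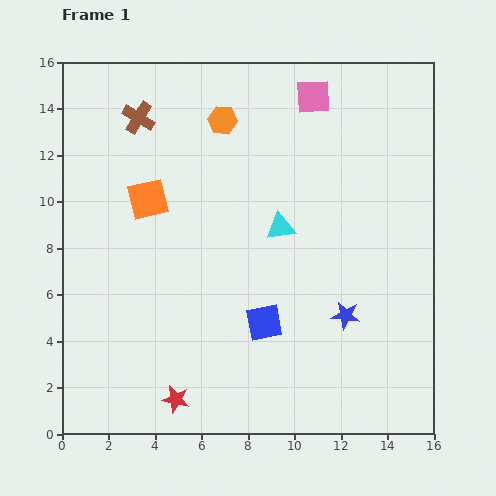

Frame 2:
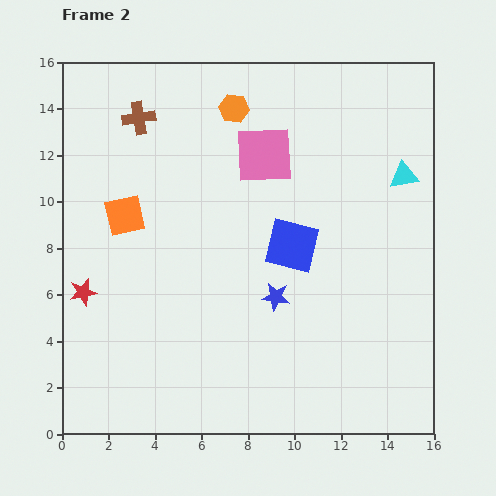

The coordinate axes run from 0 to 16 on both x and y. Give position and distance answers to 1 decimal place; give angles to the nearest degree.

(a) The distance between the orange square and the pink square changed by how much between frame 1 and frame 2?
-1.9

Distance in frame 1: 8.4. Distance in frame 2: 6.5.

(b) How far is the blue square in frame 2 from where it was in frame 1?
3.5

The blue square moved from (8.7, 4.8) to (9.9, 8.1), a distance of √(1.2² + 3.3²) ≈ 3.5.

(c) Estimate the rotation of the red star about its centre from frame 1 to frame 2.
25° counter-clockwise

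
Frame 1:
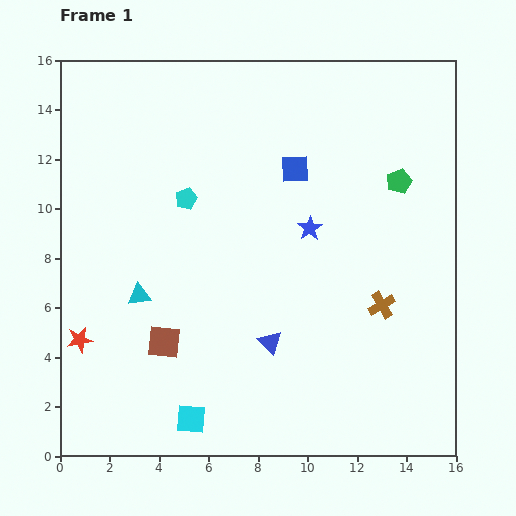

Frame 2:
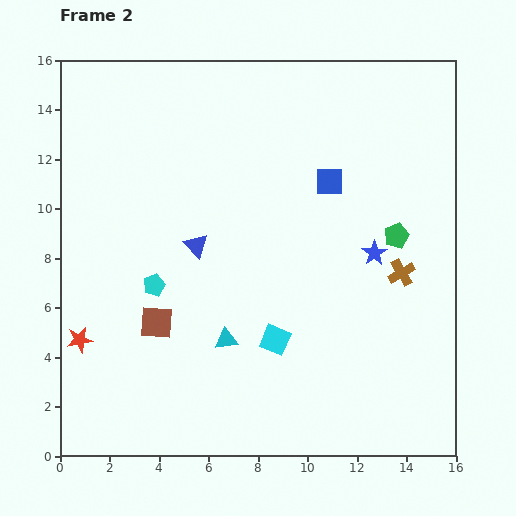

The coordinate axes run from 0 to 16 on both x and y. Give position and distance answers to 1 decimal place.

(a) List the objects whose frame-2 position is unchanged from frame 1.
the red star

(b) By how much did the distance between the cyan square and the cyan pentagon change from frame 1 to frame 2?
-3.5

Distance in frame 1: 8.9. Distance in frame 2: 5.4.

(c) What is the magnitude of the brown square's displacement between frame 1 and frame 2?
0.9

The brown square moved from (4.2, 4.6) to (3.9, 5.4), a distance of √(0.3² + 0.8²) ≈ 0.9.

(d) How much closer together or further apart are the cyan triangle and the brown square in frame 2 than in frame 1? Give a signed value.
+0.8

Distance in frame 1: 2.1. Distance in frame 2: 2.9.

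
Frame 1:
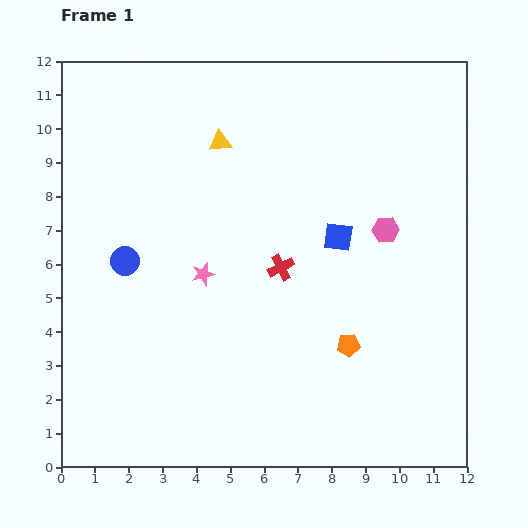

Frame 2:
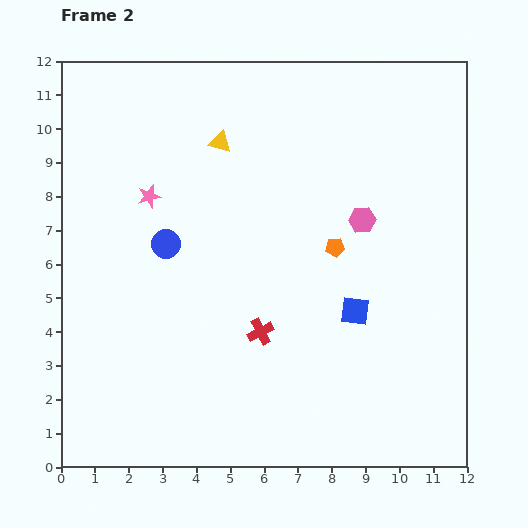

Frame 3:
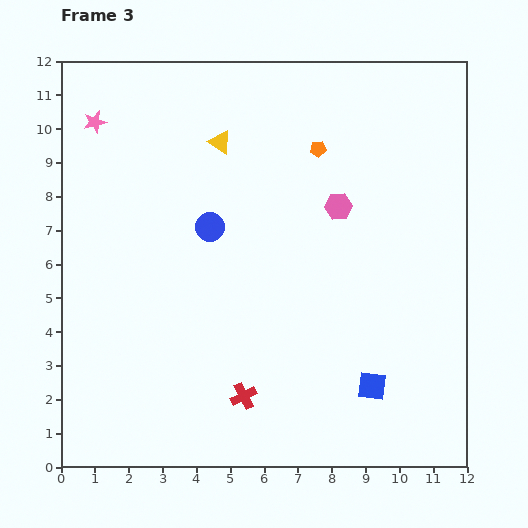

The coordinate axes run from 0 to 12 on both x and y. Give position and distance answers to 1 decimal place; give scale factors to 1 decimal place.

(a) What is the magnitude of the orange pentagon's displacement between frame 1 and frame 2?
2.9

The orange pentagon moved from (8.5, 3.6) to (8.1, 6.5), a distance of √(0.4² + 2.9²) ≈ 2.9.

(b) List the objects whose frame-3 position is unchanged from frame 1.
the yellow triangle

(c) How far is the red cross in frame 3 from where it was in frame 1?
4.0

The red cross moved from (6.5, 5.9) to (5.4, 2.1), a distance of √(1.1² + 3.8²) ≈ 4.0.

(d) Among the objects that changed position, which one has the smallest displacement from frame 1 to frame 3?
the pink hexagon

(moved 1.6)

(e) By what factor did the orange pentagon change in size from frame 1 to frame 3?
0.7×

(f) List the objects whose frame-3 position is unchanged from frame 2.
the yellow triangle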